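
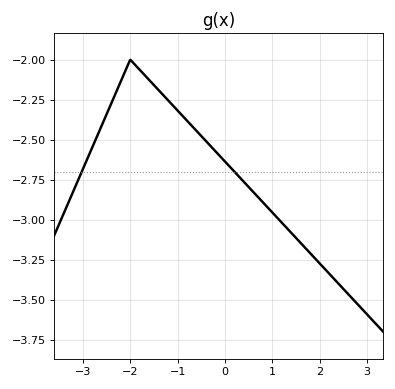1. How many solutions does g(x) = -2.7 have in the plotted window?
2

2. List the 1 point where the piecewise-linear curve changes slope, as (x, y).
(-2, -2)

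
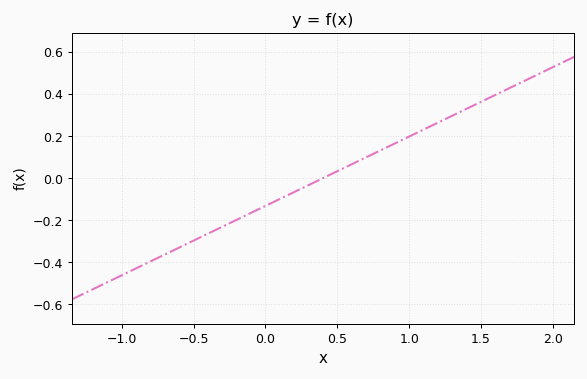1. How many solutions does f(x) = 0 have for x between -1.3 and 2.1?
1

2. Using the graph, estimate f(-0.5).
-0.3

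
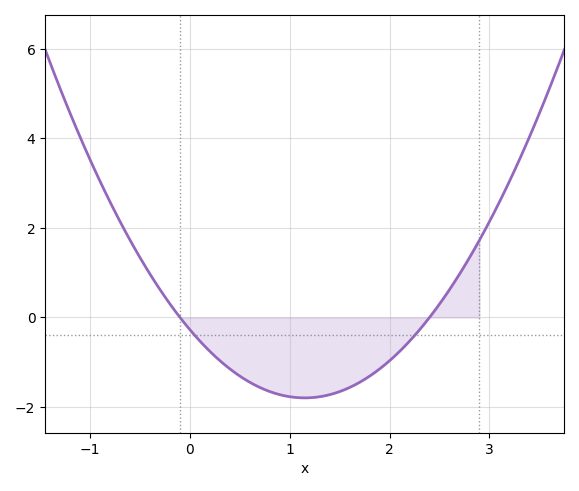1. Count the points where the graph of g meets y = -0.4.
2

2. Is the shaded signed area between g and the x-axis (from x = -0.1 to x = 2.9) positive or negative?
negative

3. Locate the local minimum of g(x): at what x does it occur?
1.1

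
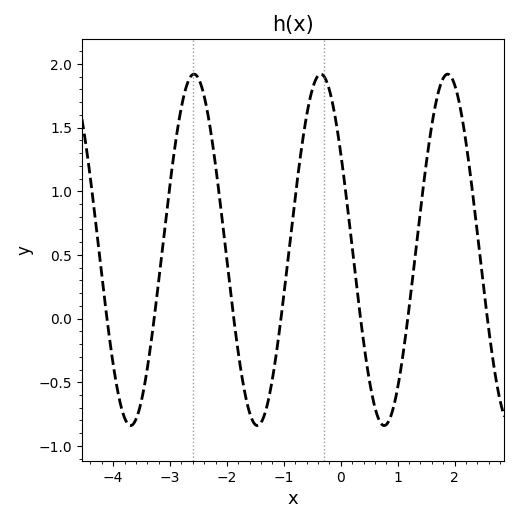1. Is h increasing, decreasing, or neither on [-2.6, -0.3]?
neither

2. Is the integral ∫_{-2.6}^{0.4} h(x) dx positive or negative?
positive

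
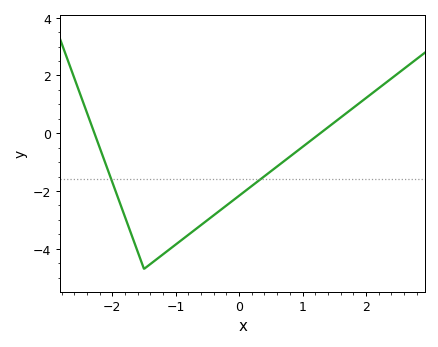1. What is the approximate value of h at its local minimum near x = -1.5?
-4.6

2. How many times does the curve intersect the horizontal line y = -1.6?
2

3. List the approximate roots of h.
-2.3, 1.3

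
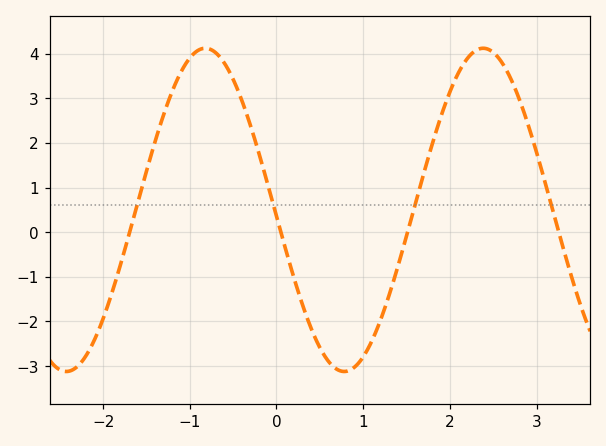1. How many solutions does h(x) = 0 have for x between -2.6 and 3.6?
4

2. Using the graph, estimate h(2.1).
3.6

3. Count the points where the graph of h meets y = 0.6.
4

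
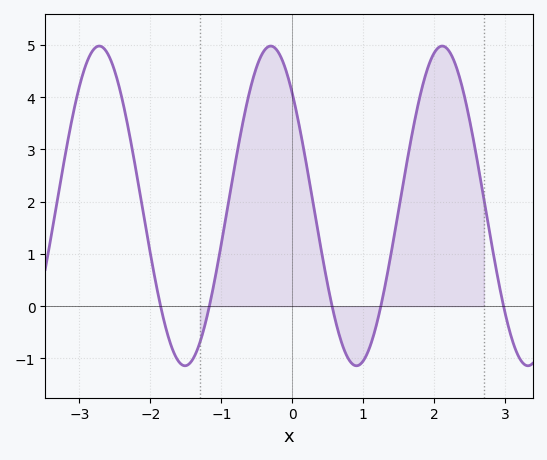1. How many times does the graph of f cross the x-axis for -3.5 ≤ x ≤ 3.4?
5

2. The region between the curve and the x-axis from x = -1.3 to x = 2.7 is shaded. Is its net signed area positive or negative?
positive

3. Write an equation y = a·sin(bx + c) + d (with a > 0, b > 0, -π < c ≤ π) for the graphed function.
y = 3.06sin(2.6x + 2.4) + 1.92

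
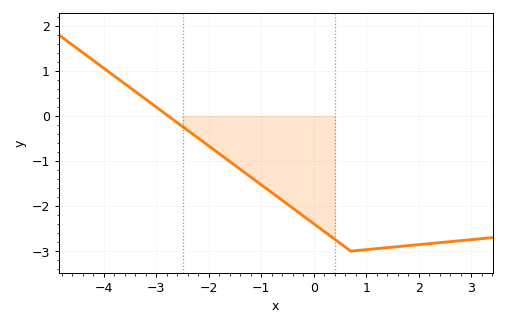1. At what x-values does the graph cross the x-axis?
-2.77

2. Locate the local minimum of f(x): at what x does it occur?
0.7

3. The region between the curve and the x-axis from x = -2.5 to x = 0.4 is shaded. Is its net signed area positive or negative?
negative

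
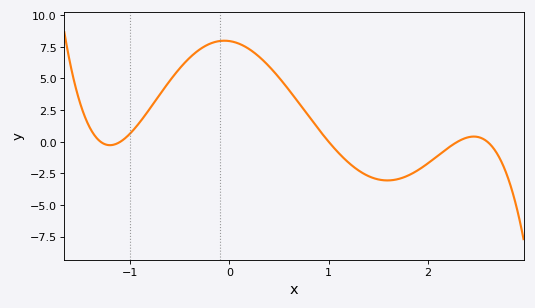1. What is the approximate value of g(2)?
-1.71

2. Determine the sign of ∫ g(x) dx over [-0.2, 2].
positive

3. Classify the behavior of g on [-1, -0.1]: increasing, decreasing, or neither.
increasing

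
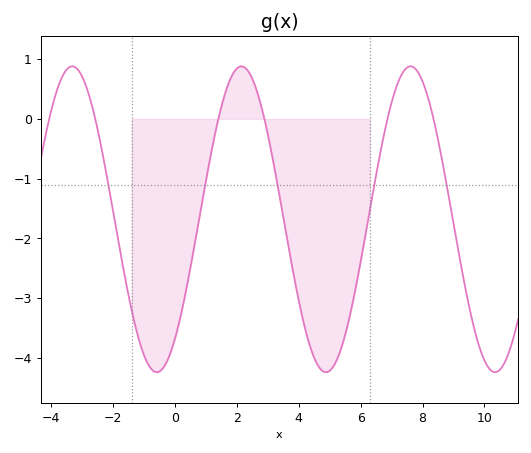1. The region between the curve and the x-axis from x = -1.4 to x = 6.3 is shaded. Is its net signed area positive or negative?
negative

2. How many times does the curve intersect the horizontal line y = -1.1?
5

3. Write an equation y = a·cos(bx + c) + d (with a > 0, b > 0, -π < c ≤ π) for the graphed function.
y = 2.56cos(1.15x - 2.47) - 1.68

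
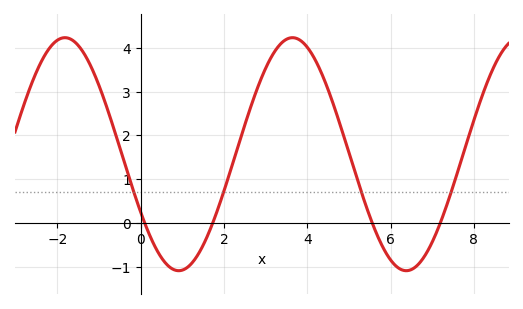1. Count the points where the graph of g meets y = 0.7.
4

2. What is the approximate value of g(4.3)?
3.51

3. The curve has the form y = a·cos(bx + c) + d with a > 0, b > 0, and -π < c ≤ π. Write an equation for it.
y = 2.66cos(1.15x + 2.09) + 1.57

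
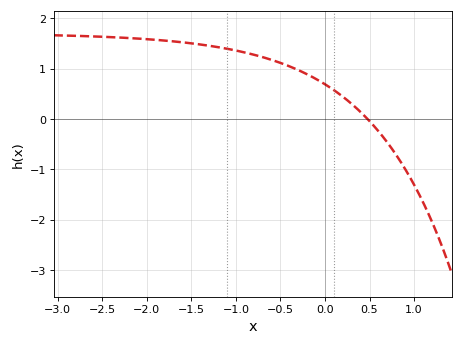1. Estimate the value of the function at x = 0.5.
-0.042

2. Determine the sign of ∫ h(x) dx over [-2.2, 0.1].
positive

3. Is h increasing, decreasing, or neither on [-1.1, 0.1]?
decreasing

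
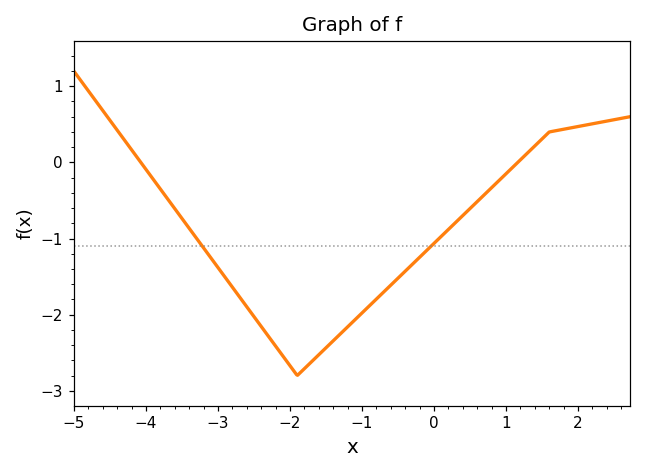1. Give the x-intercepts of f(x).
-4, 1.2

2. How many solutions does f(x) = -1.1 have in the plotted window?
2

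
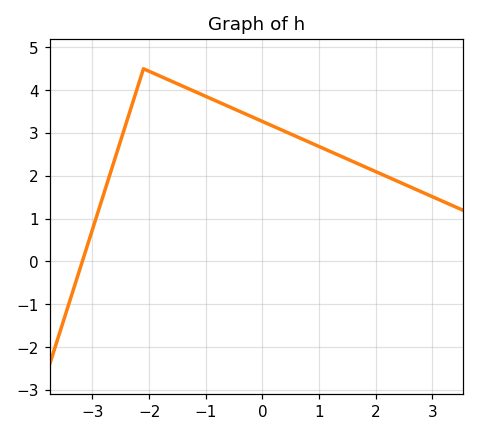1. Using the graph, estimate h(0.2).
3.15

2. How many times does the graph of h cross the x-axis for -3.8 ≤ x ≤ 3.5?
1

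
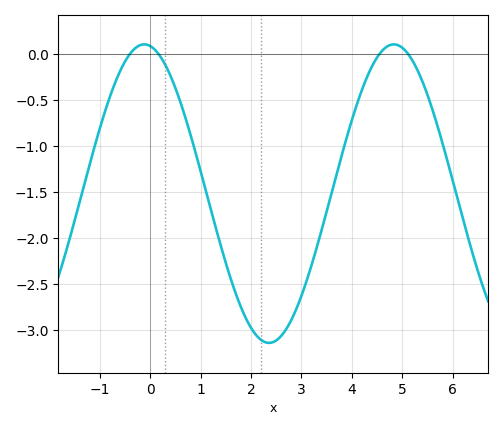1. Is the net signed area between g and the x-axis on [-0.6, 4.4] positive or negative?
negative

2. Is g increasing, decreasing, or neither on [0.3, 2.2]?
decreasing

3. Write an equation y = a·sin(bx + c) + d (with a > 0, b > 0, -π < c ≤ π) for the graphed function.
y = 1.62sin(1.27x + 1.72) - 1.52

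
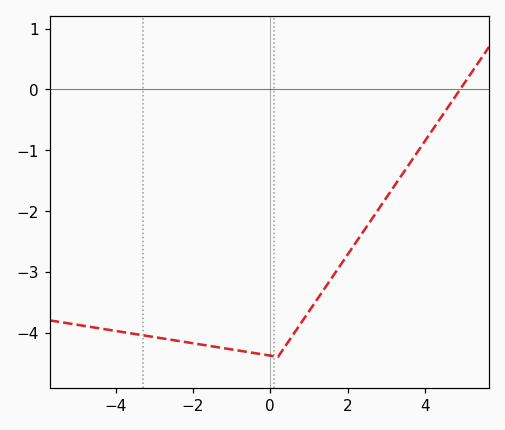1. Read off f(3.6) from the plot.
-1.2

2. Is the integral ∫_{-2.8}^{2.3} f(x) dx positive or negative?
negative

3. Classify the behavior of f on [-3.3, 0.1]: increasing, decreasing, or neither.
decreasing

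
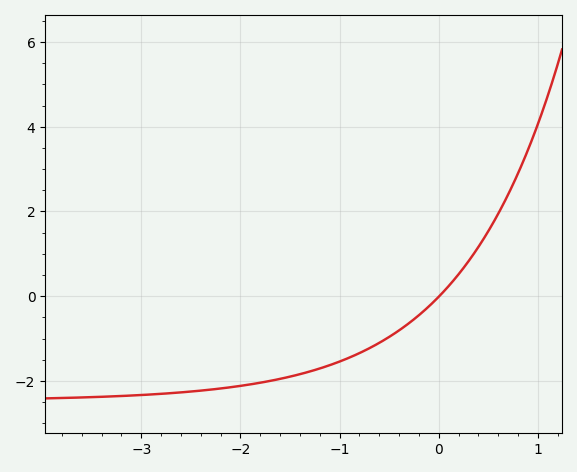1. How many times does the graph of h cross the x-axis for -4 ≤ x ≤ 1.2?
1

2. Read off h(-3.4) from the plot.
-2.4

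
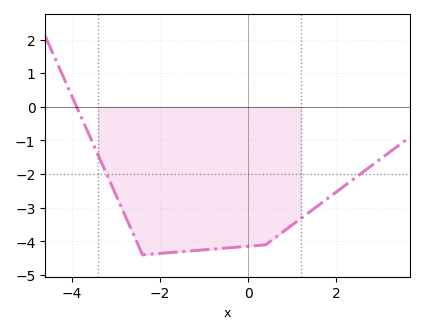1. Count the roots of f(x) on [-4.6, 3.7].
1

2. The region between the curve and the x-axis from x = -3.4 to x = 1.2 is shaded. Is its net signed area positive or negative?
negative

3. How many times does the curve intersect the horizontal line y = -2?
2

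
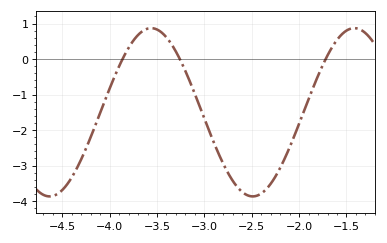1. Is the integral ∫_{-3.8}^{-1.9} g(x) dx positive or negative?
negative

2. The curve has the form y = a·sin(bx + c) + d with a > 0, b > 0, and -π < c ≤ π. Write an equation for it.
y = 2.37sin(2.93x - 0.56) - 1.5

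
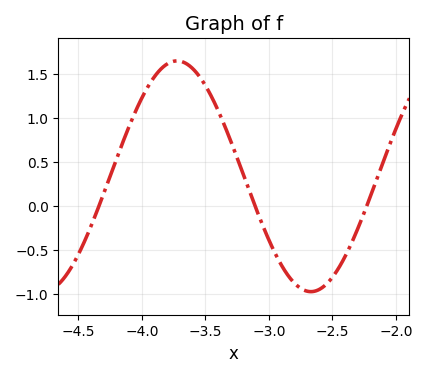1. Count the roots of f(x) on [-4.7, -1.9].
3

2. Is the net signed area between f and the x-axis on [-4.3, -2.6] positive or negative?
positive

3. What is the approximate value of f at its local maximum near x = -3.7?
1.65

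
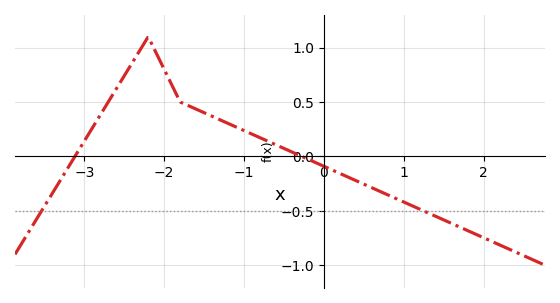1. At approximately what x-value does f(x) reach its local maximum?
-2.2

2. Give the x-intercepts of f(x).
-3.12, -0.277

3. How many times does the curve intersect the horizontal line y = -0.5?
2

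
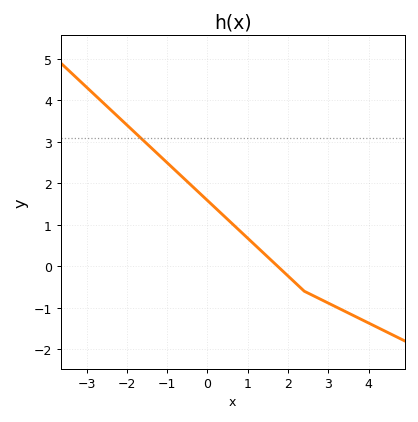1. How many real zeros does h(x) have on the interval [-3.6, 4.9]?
1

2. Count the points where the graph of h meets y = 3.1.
1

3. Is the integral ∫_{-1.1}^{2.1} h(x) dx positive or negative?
positive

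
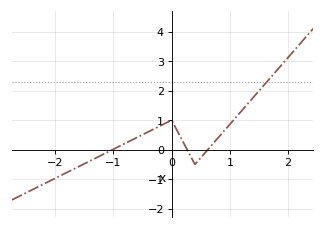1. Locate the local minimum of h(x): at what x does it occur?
0.4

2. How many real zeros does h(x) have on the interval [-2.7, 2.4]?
3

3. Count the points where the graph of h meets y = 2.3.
1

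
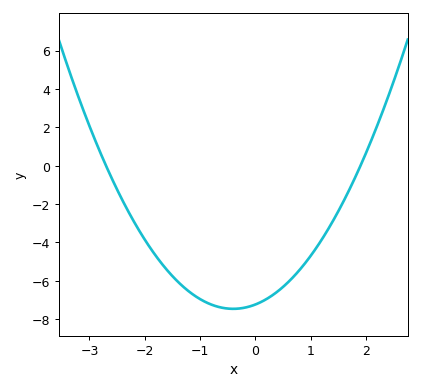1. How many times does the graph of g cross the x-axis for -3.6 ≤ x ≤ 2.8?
2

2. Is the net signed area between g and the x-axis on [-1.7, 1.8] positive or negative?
negative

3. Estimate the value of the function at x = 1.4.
-2.8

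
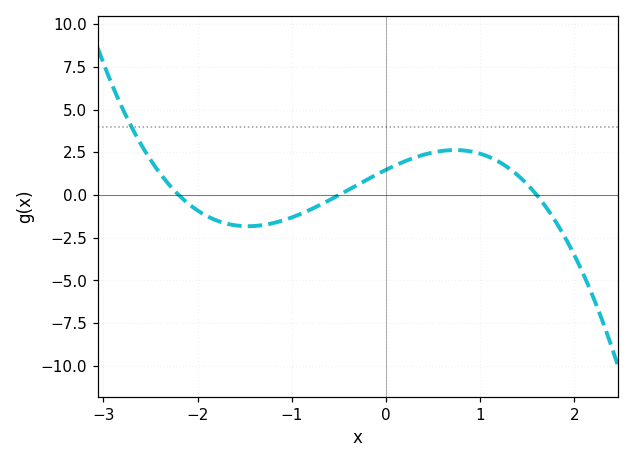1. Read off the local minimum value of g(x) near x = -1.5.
-1.83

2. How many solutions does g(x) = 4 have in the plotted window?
1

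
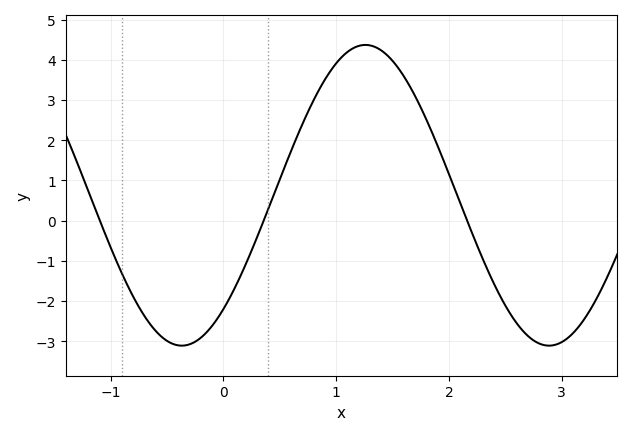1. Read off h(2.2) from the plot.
-0.3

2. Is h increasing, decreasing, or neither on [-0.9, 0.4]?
neither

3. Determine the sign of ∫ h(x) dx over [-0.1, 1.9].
positive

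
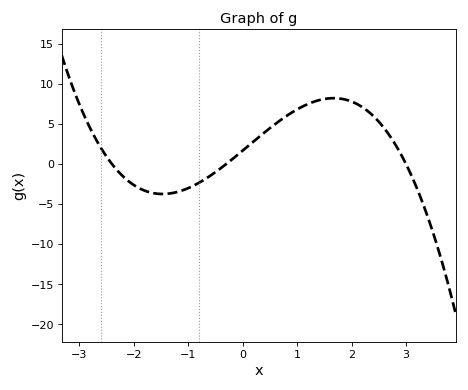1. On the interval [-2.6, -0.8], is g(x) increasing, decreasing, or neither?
neither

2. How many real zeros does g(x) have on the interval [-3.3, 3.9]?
3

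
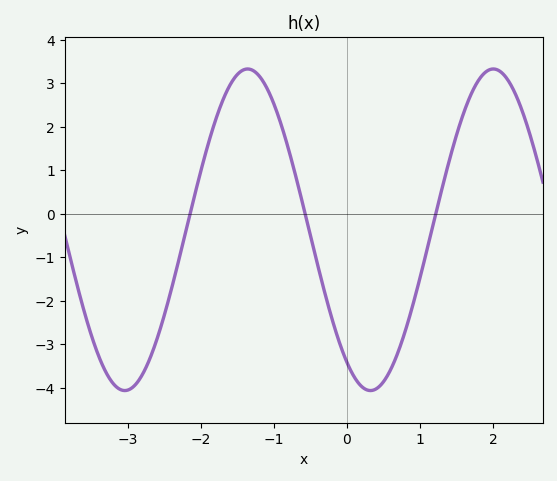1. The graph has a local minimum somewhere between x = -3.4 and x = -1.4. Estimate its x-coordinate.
-3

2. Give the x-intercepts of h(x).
-2.1, -0.6, 1.2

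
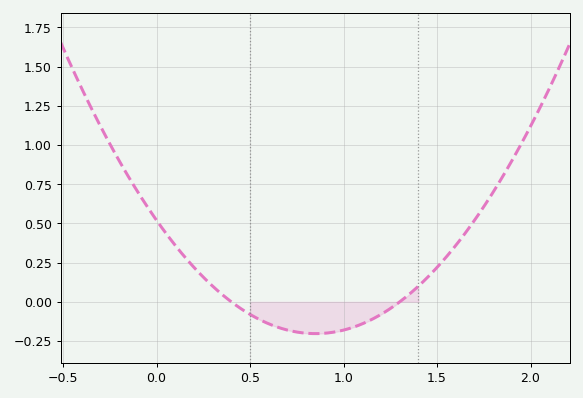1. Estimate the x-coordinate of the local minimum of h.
0.85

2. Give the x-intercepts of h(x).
0.4, 1.3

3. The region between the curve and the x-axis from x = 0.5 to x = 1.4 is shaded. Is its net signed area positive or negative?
negative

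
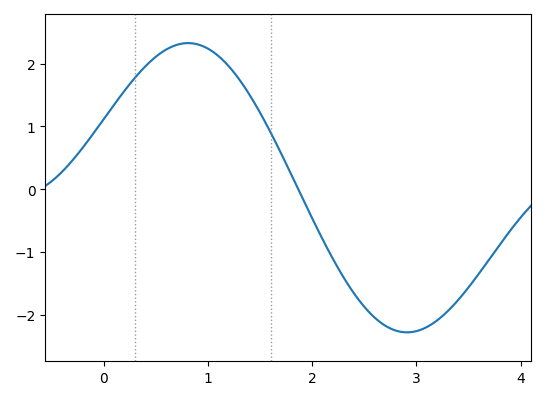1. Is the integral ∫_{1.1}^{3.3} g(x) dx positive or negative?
negative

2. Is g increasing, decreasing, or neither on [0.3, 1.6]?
neither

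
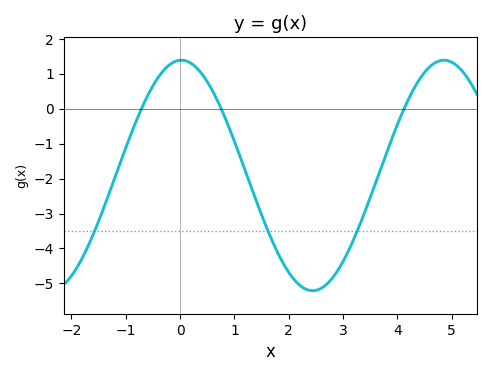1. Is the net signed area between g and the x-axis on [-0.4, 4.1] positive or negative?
negative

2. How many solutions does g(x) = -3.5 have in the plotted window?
3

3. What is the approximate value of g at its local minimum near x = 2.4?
-5.2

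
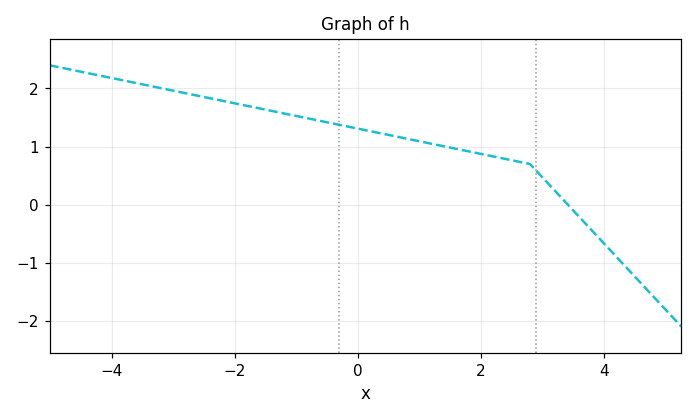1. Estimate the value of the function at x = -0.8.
1.5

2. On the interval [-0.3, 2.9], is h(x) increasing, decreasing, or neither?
decreasing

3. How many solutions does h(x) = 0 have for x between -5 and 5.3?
1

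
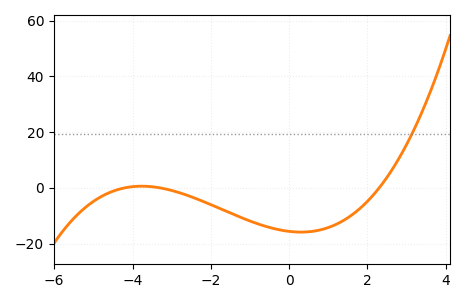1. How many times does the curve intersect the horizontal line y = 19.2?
1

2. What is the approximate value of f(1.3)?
-12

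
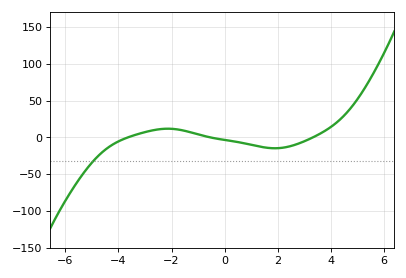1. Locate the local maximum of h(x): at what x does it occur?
-2.14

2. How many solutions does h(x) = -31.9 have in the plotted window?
1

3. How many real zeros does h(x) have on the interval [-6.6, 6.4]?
3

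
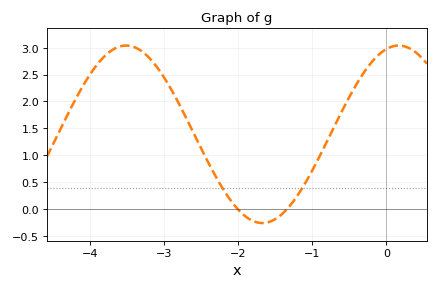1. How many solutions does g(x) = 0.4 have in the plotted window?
2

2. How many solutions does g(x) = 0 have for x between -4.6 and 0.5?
2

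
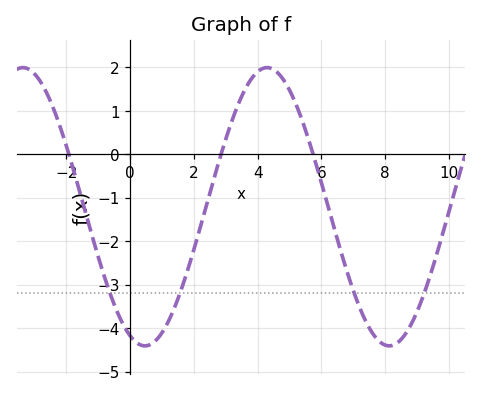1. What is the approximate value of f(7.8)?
-4.3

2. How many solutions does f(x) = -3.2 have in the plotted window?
4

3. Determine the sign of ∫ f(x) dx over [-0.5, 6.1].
negative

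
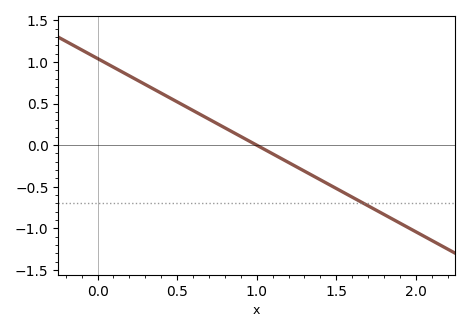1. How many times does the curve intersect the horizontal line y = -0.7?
1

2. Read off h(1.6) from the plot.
-0.6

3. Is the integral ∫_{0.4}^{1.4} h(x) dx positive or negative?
positive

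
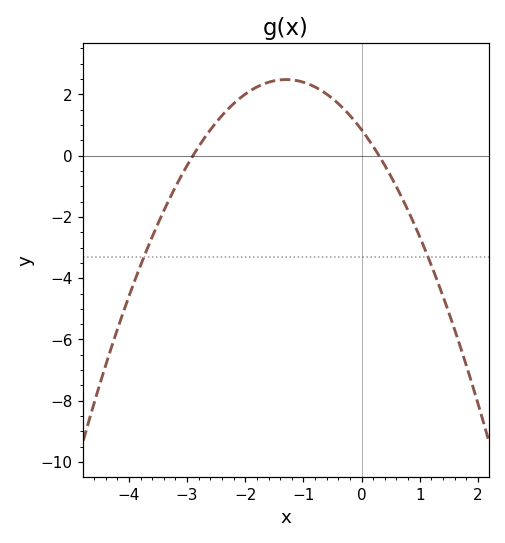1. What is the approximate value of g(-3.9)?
-4.07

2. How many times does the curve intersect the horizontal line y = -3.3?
2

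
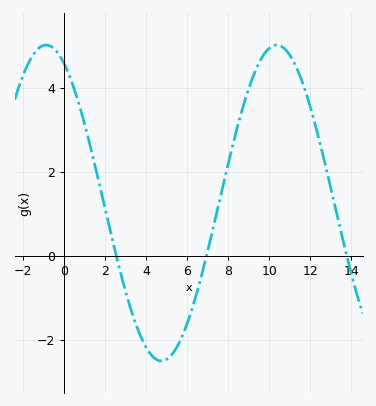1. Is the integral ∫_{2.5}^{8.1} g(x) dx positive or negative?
negative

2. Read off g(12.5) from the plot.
2.63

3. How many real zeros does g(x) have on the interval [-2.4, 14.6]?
3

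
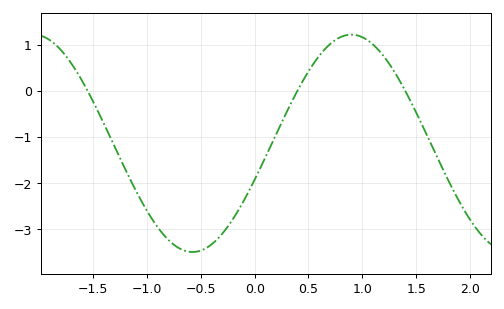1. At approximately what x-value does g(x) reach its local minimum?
-0.577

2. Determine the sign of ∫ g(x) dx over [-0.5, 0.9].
negative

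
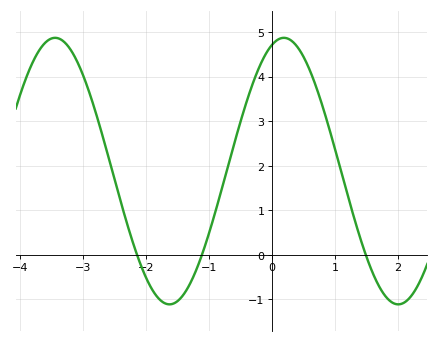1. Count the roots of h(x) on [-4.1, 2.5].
3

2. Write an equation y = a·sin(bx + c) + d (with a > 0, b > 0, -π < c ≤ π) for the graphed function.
y = 2.99sin(1.7x + 1.2) + 1.88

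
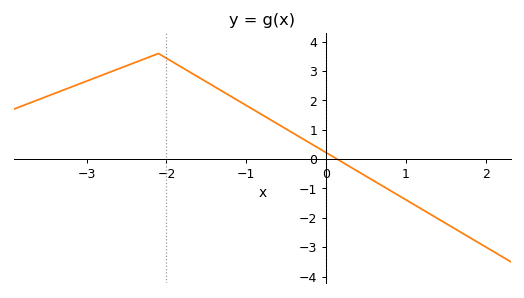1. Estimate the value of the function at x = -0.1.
0.384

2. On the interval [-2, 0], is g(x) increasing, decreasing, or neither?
decreasing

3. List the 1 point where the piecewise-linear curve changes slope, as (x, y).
(-2.1, 3.6)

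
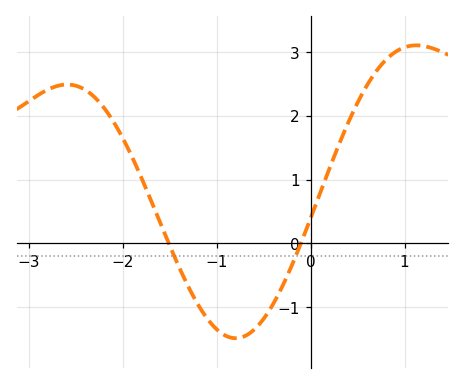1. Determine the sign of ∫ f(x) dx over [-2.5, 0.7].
positive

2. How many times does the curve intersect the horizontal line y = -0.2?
2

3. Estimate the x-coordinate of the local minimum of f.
-0.8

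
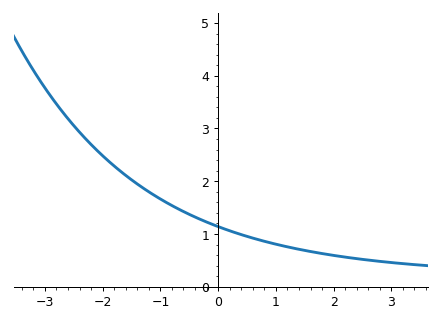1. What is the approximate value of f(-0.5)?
1.37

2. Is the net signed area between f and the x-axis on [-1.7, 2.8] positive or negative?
positive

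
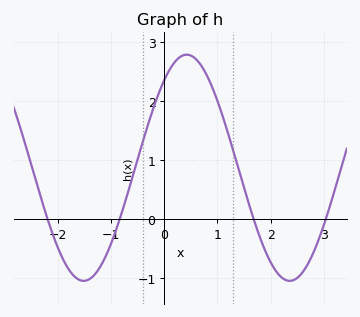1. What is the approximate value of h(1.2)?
1.45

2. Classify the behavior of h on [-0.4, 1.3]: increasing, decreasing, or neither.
neither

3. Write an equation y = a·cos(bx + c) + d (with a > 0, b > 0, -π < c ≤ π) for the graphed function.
y = 1.92cos(1.62x - 0.682) + 0.87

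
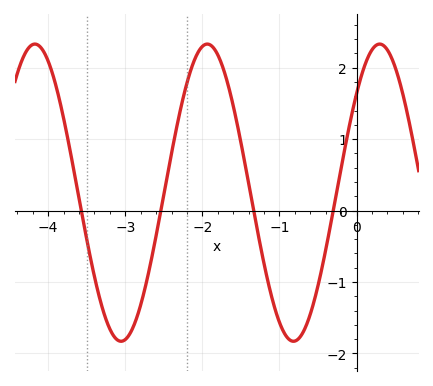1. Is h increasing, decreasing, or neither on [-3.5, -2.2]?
neither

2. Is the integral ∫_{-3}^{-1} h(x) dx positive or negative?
positive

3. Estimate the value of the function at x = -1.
-1.6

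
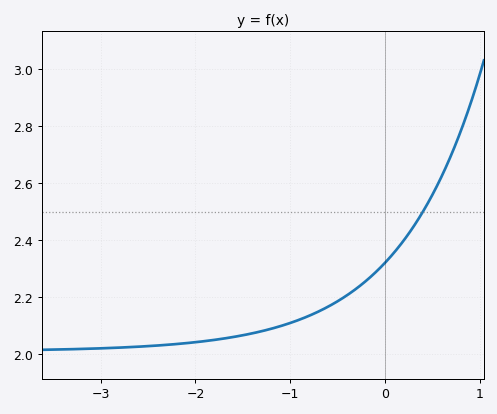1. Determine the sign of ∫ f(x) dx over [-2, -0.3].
positive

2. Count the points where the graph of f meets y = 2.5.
1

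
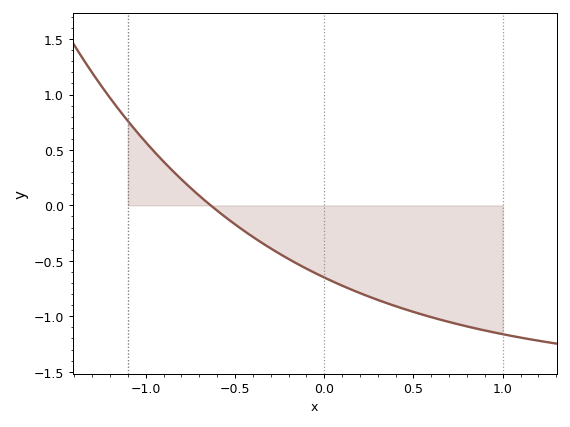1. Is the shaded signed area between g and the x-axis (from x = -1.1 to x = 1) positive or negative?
negative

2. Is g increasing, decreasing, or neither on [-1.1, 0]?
decreasing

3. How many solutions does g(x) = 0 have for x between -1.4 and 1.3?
1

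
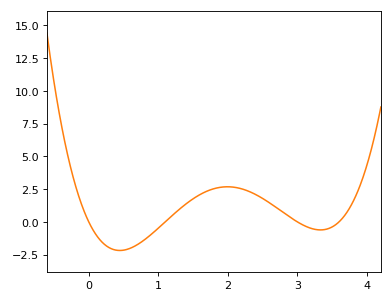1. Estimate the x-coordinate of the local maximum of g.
1.99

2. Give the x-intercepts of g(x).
0, 1.1, 3, 3.6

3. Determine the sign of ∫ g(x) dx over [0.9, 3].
positive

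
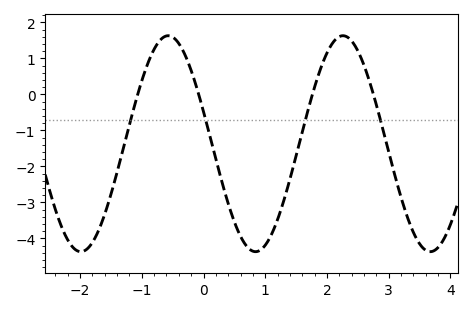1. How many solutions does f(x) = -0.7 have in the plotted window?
4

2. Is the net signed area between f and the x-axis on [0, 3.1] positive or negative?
negative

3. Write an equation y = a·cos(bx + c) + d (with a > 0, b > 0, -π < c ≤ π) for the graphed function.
y = 3cos(2.22x + 1.27) - 1.37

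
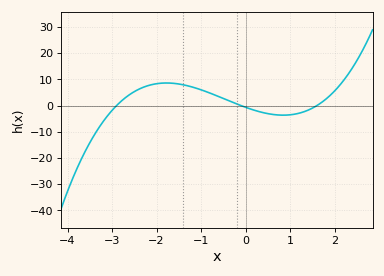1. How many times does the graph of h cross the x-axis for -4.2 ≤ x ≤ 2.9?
3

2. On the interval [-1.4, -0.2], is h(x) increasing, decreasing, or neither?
decreasing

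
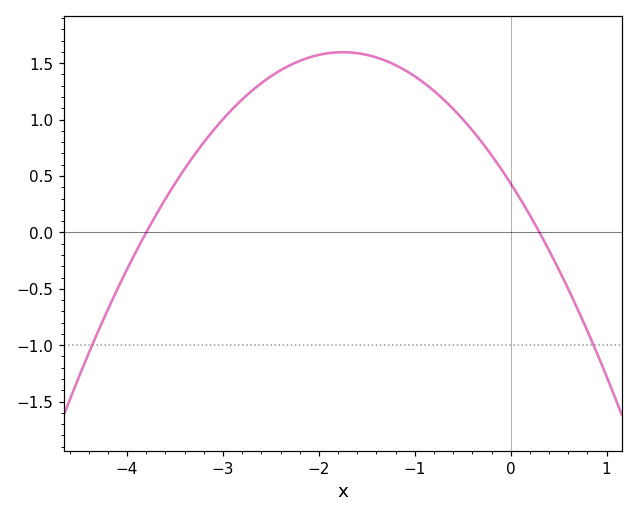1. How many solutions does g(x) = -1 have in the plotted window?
2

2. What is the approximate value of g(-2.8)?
1.18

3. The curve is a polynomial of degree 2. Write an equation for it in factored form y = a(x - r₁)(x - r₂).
y = -0.38(x + 3.8)(x - 0.3)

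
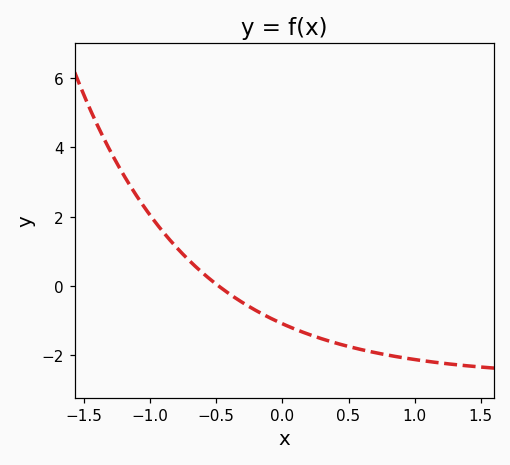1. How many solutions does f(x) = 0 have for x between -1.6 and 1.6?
1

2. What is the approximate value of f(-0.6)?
0.4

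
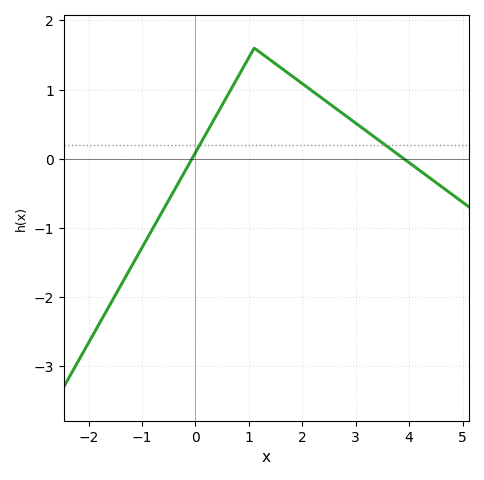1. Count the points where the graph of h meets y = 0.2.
2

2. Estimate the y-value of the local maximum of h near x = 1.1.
1.6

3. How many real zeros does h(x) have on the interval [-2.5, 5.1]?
2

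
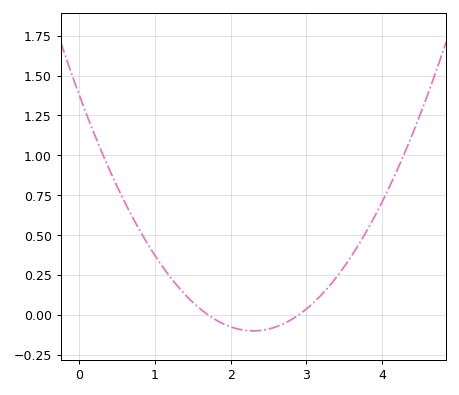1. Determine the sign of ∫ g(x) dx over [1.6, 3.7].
positive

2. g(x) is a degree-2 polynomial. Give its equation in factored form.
y = 0.28(x - 1.7)(x - 2.9)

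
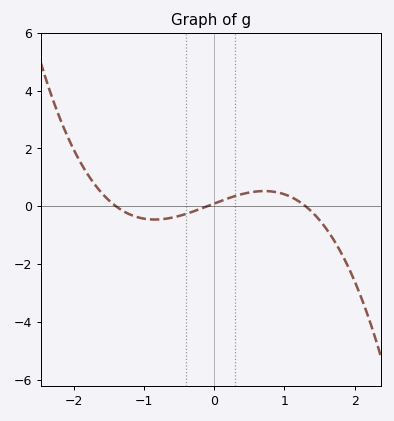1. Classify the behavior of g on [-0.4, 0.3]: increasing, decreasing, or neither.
increasing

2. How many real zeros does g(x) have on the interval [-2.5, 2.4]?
3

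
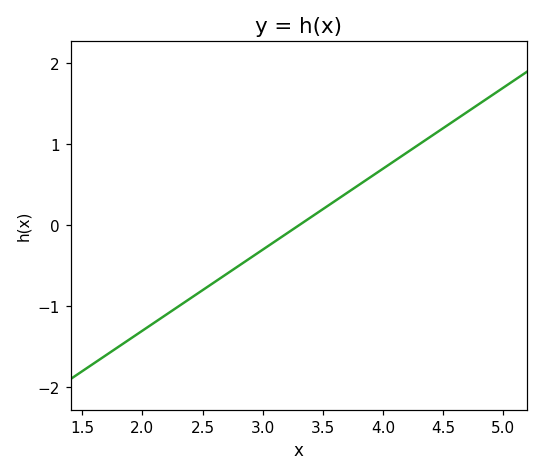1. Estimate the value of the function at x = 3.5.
0.2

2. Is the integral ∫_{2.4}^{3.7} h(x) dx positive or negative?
negative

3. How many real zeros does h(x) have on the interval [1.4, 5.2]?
1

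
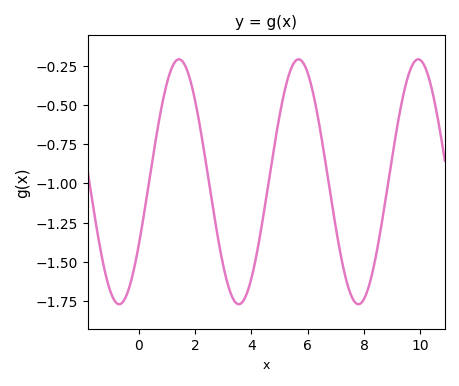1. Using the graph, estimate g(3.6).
-1.76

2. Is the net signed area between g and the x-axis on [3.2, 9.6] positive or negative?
negative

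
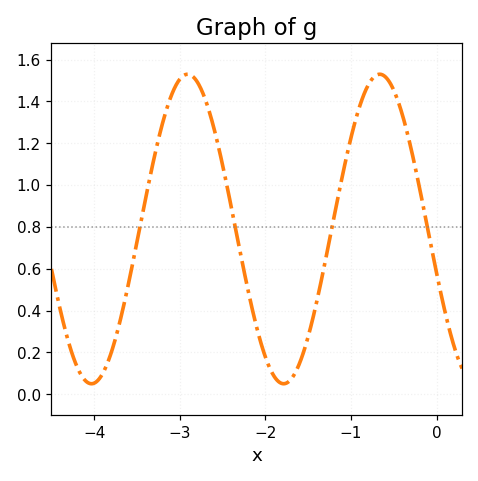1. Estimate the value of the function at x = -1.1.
1.05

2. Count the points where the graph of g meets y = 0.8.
4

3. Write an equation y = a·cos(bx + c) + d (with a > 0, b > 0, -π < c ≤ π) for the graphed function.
y = 0.74cos(2.8x + 1.86) + 0.79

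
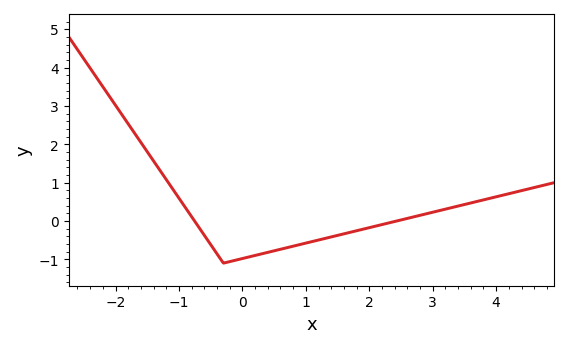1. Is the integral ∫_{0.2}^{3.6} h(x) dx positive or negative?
negative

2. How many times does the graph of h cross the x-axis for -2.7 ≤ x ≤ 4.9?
2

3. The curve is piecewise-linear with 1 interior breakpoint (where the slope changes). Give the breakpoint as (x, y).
(-0.3, -1.1)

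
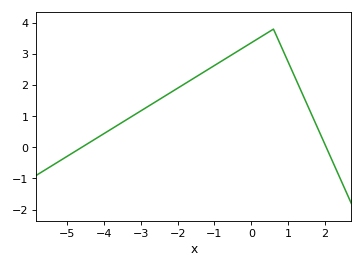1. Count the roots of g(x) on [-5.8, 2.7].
2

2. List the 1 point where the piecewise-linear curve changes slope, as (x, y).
(0.6, 3.8)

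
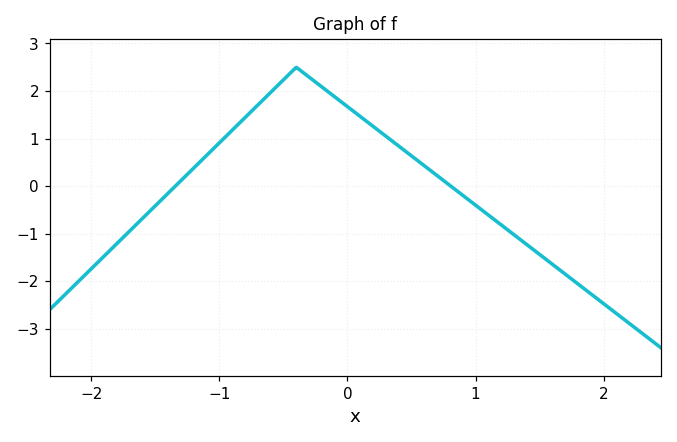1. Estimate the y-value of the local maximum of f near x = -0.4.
2.5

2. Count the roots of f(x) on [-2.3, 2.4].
2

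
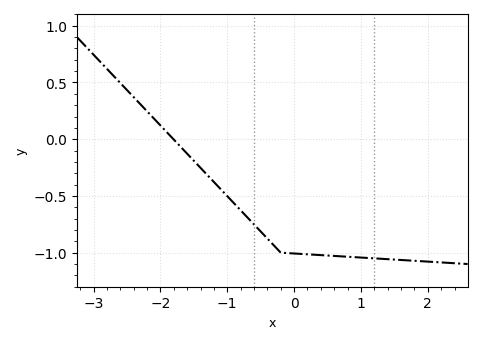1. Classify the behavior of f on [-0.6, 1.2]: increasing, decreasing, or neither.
decreasing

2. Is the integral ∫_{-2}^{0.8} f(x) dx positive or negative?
negative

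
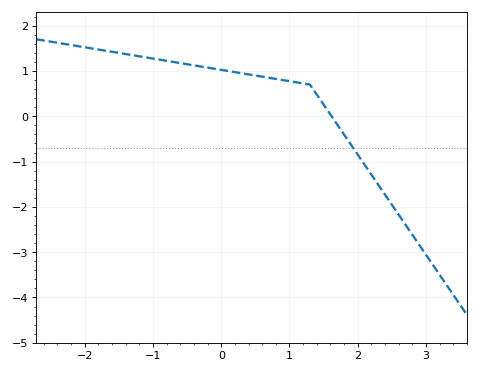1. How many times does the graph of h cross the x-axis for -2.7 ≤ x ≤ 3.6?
1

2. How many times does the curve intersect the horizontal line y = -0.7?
1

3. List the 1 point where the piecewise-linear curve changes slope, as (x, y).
(1.3, 0.7)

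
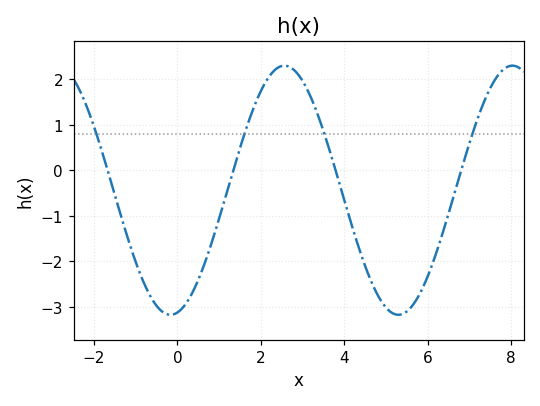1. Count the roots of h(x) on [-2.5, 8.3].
4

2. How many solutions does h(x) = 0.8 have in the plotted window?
4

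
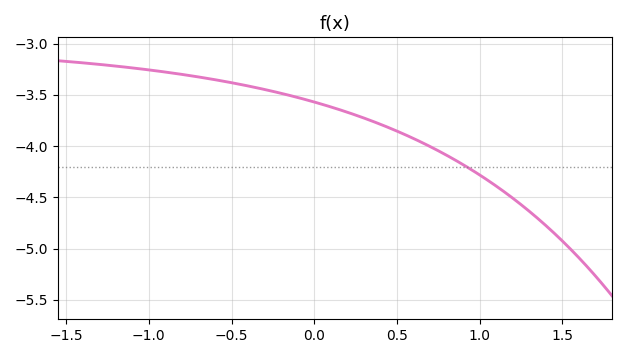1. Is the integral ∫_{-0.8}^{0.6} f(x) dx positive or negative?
negative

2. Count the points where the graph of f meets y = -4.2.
1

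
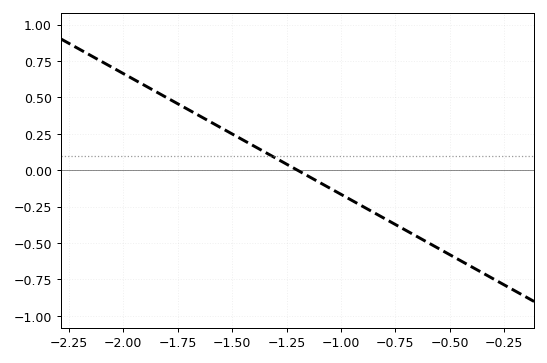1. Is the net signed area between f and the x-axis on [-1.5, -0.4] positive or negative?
negative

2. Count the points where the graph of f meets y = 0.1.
1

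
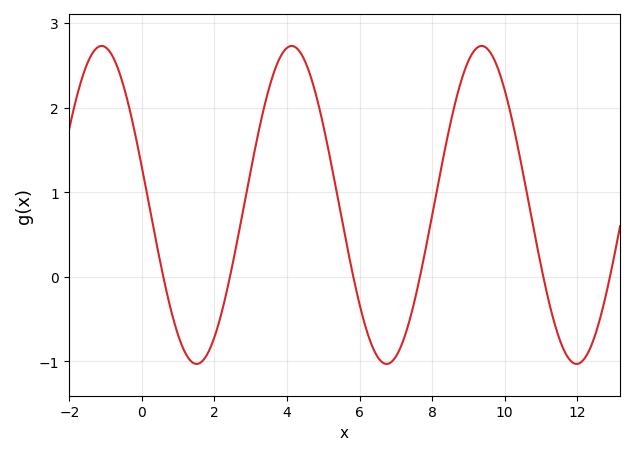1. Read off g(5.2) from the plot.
1.4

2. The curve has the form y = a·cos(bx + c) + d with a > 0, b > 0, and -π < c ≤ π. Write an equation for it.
y = 1.88cos(1.2x + 1.3) + 0.85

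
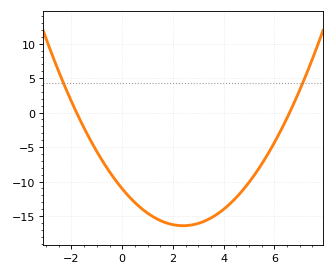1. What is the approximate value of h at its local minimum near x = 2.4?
-16.5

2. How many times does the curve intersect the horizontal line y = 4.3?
2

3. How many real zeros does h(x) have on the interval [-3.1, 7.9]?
2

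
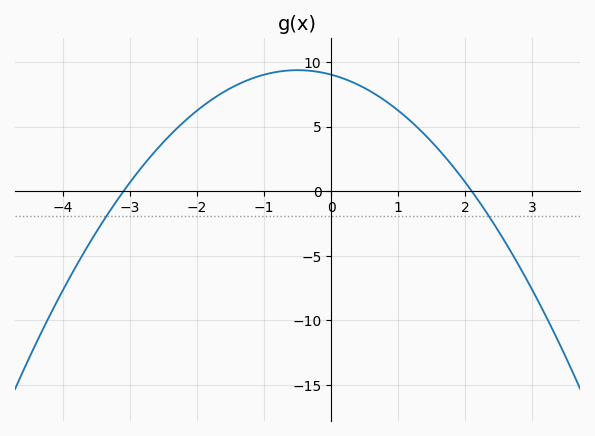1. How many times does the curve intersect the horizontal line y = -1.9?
2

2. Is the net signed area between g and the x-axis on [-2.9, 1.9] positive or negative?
positive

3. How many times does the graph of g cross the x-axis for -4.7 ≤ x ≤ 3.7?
2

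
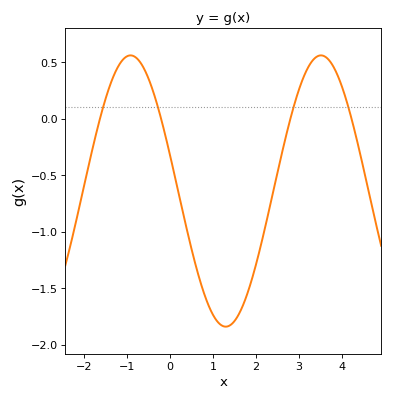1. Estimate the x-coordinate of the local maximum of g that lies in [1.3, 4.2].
3.51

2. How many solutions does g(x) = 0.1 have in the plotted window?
4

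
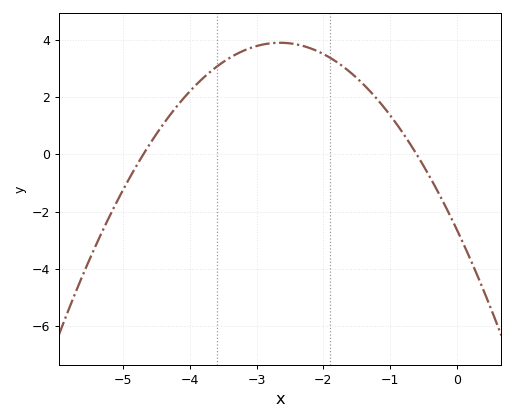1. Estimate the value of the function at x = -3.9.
2.4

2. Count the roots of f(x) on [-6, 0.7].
2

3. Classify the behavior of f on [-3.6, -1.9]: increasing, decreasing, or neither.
neither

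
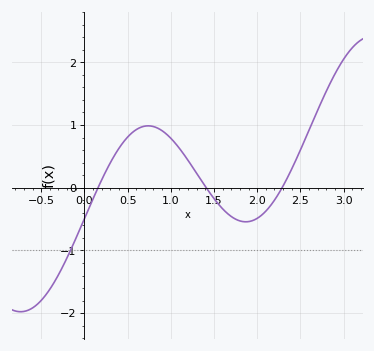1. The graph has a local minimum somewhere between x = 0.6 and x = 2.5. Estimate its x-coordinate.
1.87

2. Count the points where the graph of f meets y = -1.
1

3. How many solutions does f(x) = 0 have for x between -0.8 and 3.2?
3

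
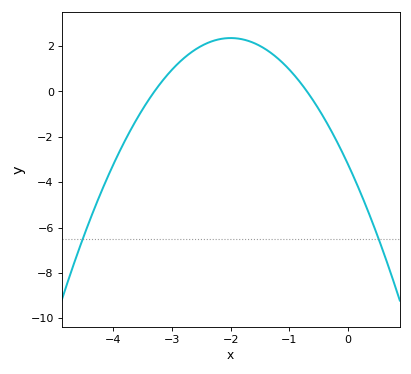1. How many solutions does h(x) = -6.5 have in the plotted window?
2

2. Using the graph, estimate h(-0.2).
-2.2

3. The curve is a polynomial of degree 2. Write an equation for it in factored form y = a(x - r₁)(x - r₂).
y = -1.39(x + 3.3)(x + 0.7)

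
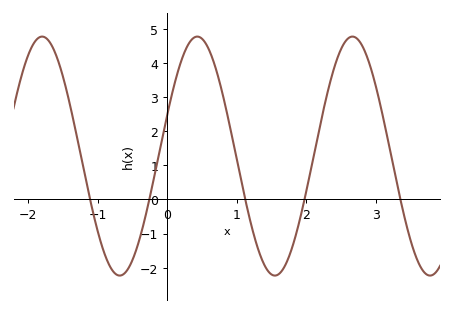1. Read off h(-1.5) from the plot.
3.6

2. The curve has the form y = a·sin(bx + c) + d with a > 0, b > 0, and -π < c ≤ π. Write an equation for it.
y = 3.5sin(2.8x + 0.35) + 1.27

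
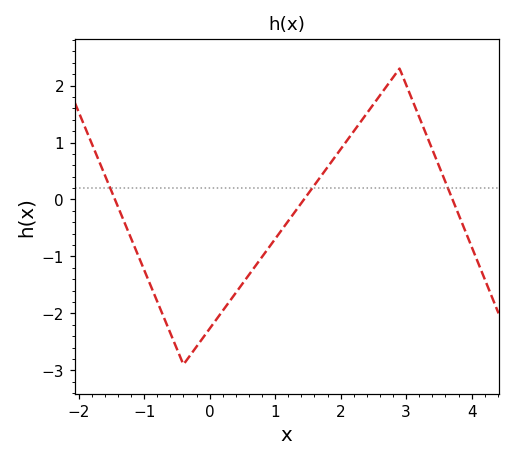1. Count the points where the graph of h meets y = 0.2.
3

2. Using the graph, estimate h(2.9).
2.3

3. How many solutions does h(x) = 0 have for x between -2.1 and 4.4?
3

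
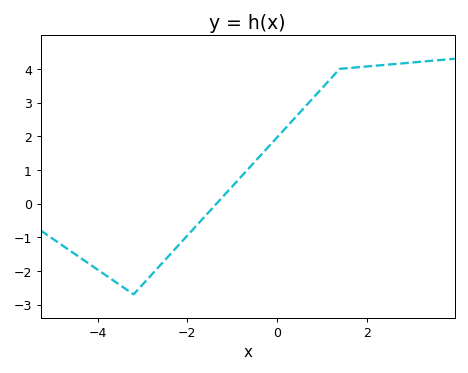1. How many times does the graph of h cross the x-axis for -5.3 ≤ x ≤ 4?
1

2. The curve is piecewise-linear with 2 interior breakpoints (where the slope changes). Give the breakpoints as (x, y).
(-3.2, -2.7); (1.4, 4)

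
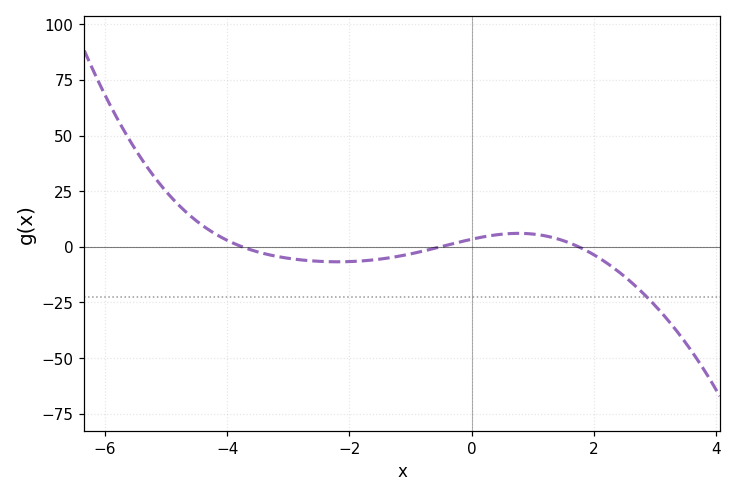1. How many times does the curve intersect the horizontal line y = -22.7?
1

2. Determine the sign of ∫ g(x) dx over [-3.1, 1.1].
negative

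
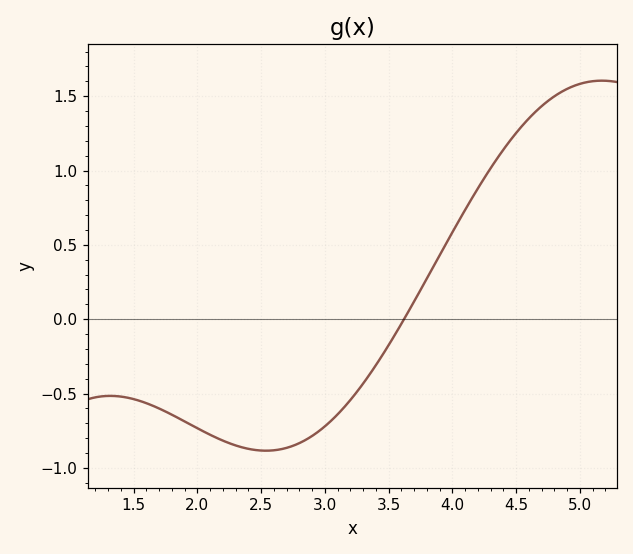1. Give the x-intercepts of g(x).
3.6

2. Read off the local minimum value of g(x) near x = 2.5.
-0.9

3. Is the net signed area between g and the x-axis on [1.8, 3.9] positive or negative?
negative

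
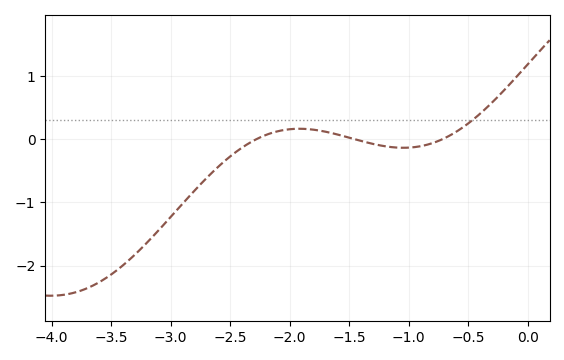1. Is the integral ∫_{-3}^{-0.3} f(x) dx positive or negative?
negative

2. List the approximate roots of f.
-2.3, -1.5, -0.7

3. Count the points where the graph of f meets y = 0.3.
1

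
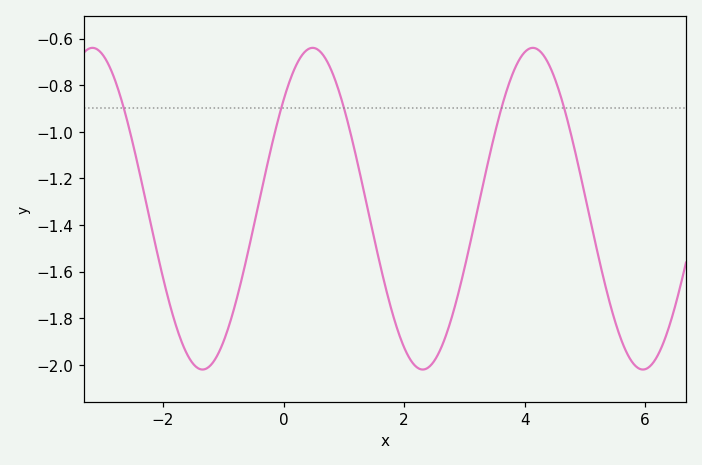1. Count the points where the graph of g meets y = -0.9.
5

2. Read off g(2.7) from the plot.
-1.86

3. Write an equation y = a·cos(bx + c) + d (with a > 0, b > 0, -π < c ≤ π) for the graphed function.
y = 0.69cos(1.7x - 0.83) - 1.33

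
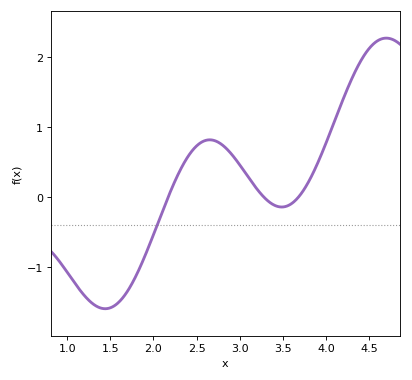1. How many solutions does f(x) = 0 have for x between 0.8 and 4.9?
3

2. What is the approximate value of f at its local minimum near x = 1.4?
-1.6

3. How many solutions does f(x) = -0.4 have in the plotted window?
1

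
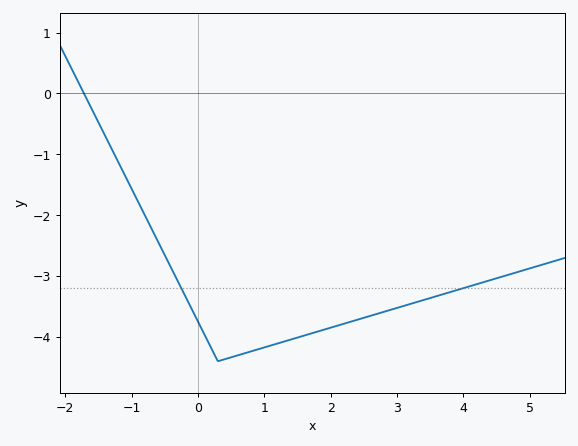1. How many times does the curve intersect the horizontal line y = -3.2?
2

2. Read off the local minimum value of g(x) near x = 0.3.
-4.4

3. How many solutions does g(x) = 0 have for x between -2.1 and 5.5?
1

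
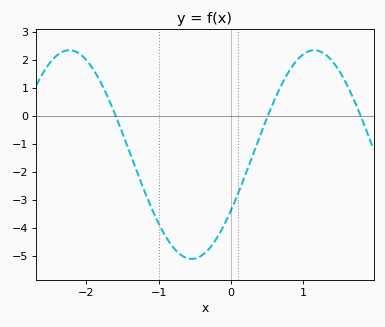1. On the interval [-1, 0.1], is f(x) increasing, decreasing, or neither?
neither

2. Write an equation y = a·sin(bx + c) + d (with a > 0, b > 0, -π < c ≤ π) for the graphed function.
y = 3.73sin(1.85x - 0.572) - 1.39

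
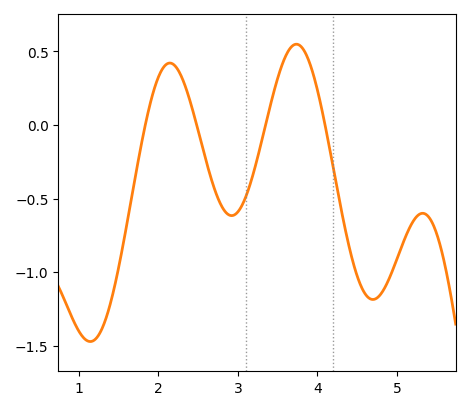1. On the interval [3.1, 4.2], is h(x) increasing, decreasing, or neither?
neither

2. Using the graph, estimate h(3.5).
0.317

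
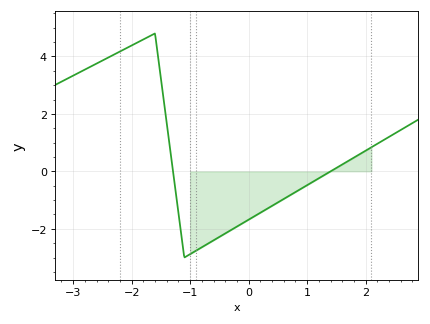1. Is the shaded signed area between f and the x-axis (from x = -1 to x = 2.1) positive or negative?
negative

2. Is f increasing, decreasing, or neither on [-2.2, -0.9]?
neither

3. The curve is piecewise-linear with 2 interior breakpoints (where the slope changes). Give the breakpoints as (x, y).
(-1.6, 4.8); (-1.1, -3)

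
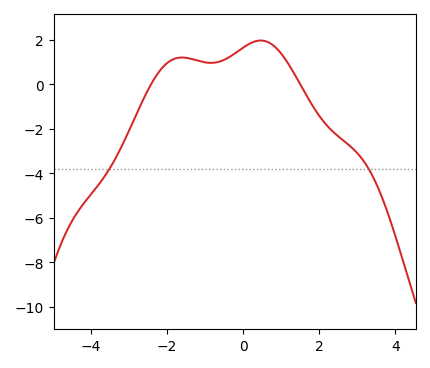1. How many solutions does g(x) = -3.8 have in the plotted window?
2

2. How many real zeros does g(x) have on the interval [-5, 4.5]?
2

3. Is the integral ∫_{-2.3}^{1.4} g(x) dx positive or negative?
positive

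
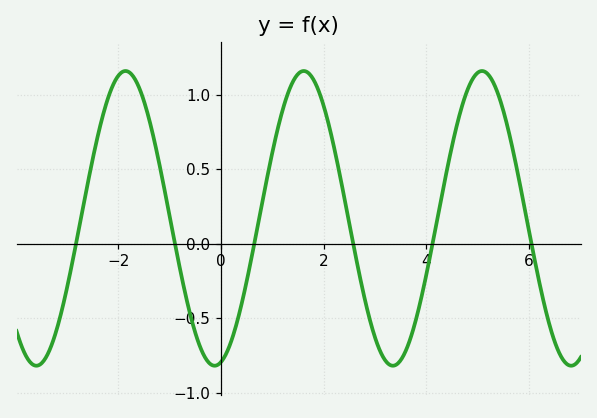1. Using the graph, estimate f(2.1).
0.8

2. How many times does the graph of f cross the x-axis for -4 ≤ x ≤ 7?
6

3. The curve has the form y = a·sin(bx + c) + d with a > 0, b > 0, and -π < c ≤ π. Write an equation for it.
y = 0.99sin(1.8x - 1.4) + 0.17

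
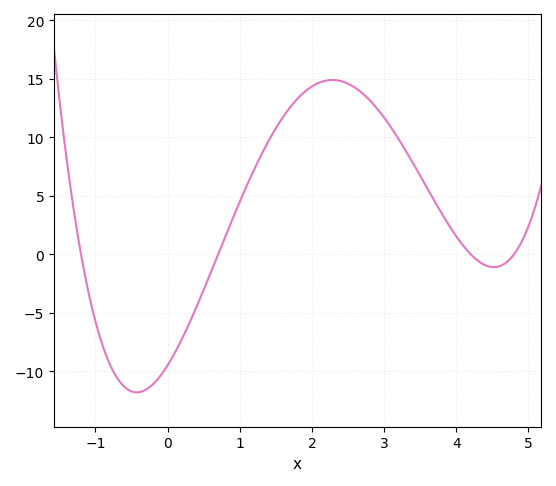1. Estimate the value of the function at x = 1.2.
7.5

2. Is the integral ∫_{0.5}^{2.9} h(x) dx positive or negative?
positive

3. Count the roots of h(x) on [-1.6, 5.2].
4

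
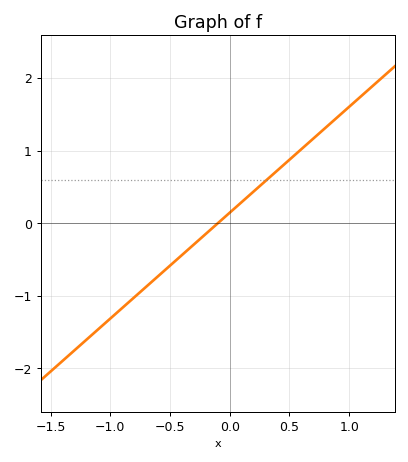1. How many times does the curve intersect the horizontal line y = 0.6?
1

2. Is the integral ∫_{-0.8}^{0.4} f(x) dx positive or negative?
negative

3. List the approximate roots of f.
-0.1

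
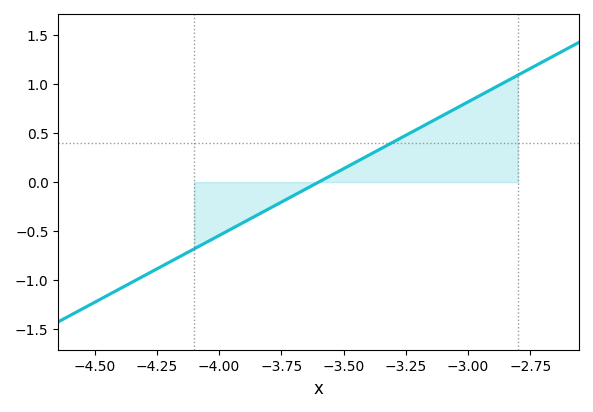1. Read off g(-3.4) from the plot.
0.25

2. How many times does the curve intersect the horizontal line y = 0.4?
1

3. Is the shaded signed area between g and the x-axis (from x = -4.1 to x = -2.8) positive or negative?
positive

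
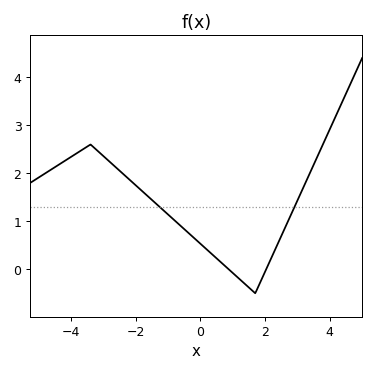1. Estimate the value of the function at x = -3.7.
2.47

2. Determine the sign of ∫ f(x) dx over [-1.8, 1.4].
positive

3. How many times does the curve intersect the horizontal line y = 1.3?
2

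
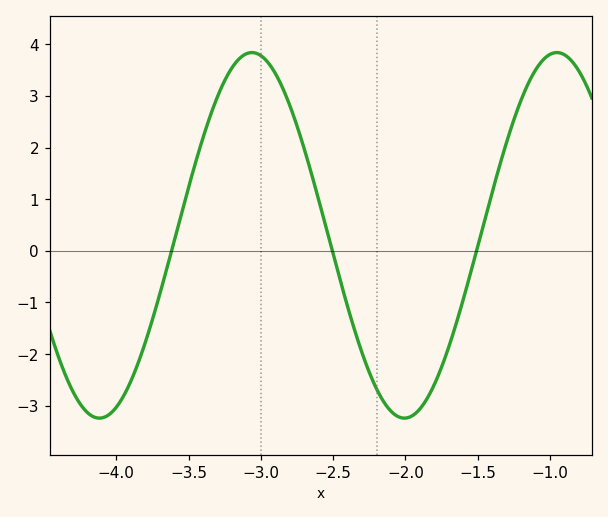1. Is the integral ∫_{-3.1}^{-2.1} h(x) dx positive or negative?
positive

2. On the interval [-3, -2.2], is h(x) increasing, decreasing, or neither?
decreasing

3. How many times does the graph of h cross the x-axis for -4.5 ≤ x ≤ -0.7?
3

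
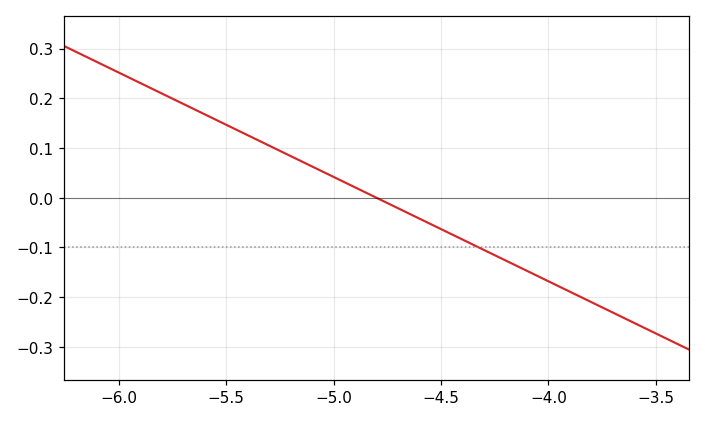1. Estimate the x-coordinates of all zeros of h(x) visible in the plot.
-4.8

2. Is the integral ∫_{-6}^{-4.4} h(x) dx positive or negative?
positive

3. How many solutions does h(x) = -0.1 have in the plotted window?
1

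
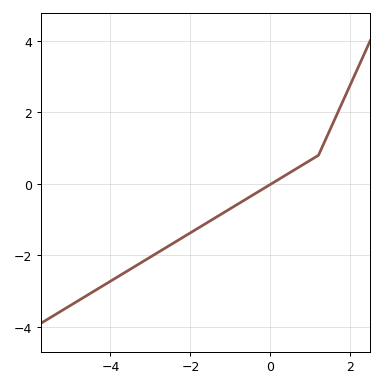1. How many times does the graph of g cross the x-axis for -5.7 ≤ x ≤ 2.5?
1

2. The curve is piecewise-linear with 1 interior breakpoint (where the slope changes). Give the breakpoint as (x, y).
(1.2, 0.8)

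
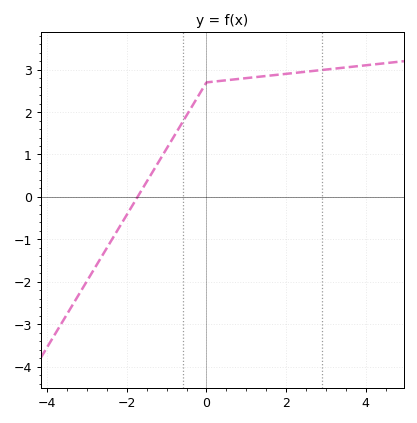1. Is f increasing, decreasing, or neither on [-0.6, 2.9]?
increasing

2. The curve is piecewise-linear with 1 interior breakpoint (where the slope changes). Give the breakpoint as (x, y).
(0, 2.7)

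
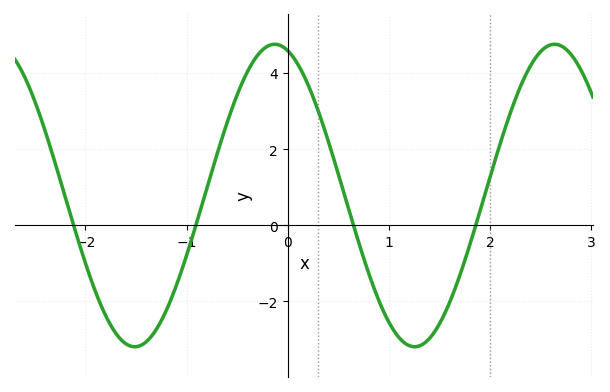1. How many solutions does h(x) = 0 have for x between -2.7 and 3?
4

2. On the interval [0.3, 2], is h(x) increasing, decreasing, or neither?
neither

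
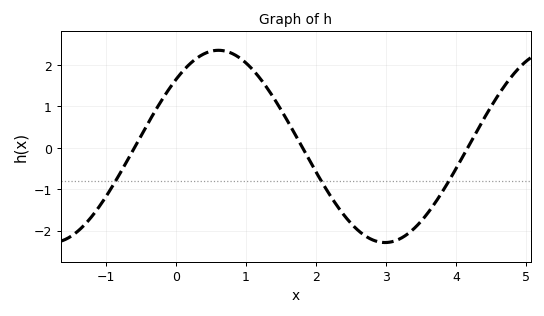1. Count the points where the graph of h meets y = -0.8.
3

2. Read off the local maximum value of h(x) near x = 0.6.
2.35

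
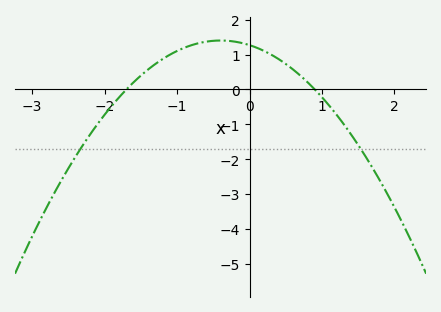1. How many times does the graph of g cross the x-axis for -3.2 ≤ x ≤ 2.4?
2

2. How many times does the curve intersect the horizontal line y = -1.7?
2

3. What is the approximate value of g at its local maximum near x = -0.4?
1.4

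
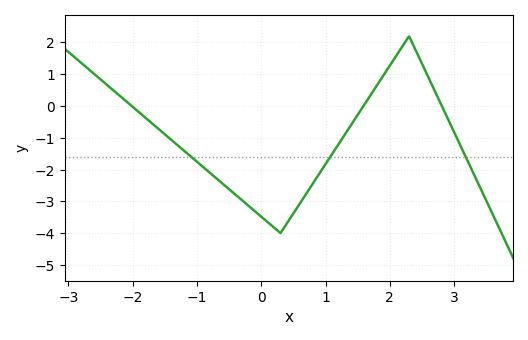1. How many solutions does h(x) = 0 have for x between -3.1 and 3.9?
3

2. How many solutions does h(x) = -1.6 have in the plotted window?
3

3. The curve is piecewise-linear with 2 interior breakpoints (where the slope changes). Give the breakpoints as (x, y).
(0.3, -4); (2.3, 2.2)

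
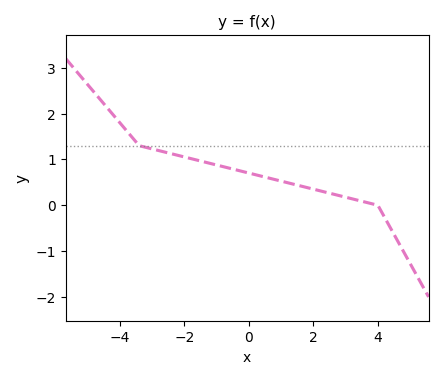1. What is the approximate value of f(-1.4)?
0.9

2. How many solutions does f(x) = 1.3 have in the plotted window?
1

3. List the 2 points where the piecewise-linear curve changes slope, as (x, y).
(-3.4, 1.3); (4, 0)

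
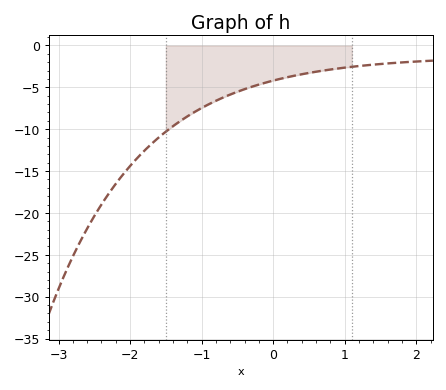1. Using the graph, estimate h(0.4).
-3.43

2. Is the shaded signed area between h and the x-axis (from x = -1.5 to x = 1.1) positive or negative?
negative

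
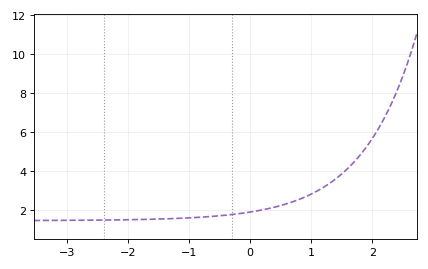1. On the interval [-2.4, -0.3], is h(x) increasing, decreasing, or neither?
increasing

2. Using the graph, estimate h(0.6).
2.4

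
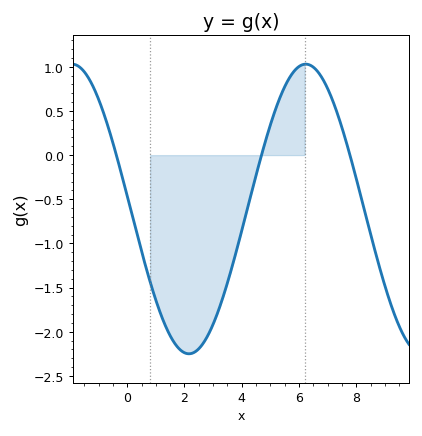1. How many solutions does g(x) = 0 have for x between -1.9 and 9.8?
3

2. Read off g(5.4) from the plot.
0.702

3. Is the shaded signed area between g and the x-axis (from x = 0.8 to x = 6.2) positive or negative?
negative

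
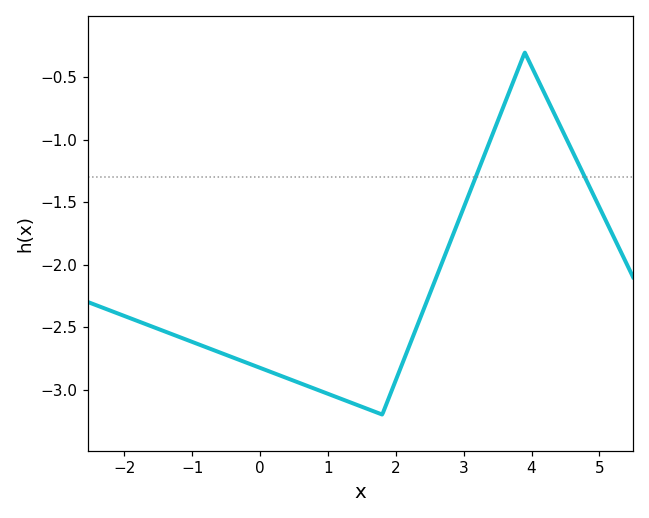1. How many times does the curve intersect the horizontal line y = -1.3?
2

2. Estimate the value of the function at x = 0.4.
-2.9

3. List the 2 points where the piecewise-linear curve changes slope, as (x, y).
(1.8, -3.2); (3.9, -0.3)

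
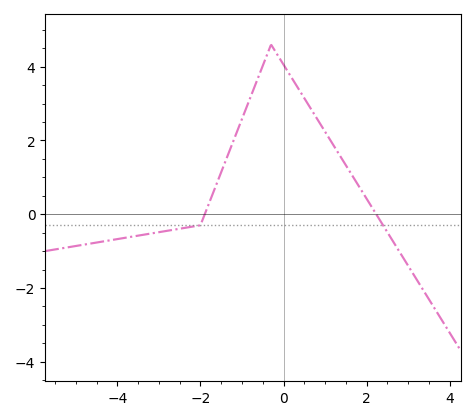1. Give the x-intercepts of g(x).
-1.8, 2.2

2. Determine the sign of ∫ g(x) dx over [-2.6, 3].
positive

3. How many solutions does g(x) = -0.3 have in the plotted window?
2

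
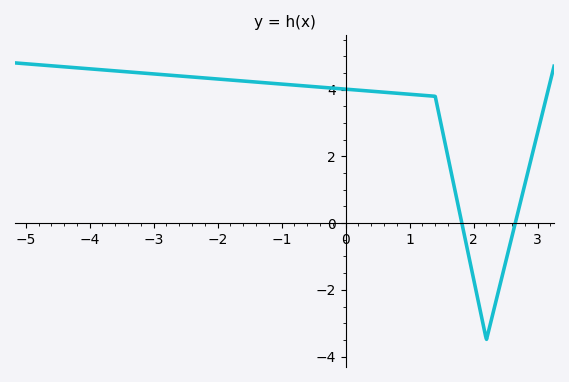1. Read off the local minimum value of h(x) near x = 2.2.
-3.5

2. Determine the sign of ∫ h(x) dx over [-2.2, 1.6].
positive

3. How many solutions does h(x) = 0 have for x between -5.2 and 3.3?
2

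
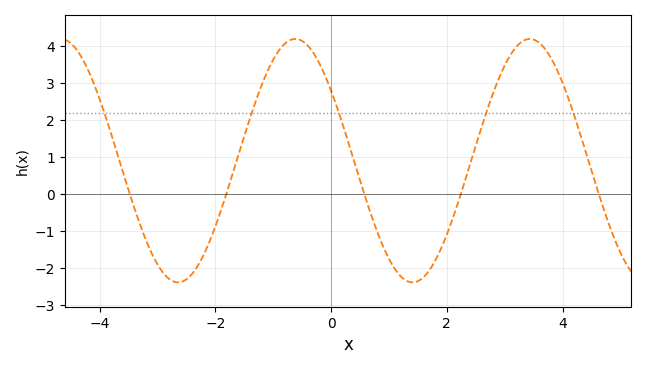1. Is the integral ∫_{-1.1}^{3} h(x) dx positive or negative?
positive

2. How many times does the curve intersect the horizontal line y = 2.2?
5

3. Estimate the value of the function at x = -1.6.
1.07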